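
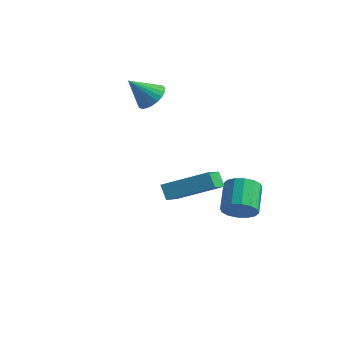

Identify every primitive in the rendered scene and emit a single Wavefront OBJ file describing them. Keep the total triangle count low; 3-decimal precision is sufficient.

v 3.339 1.307 -3.846
v 3.644 0.971 -3.116
v 3.025 2.176 -2.303
v 2.721 2.513 -3.034
v 3.968 1.237 -3.264
v 3.35 2.443 -2.451
v 4.124 1.522 -3.568
v 3.506 2.728 -2.756
v 4.07 1.75 -3.947
v 3.451 2.955 -3.134
v 3.819 1.859 -4.299
v 3.201 3.064 -3.486
v 3.441 1.82 -4.529
v 2.822 3.025 -3.717
v 3.035 1.644 -4.577
v 2.416 2.849 -3.764
v 2.71 1.377 -4.429
v 2.092 2.583 -3.616
v 2.554 1.092 -4.124
v 1.936 2.298 -3.312
v 2.609 0.865 -3.746
v 1.99 2.07 -2.933
v 2.859 0.756 -3.394
v 2.241 1.961 -2.581
v 3.238 0.795 -3.163
v 2.619 2 -2.351
v 3.026 -3.805 -0.512
v 2.571 -3.577 0.117
v 2.429 -2.17 -1.537
v 1.973 -1.942 -0.907
v 4.687 -2.698 0.287
v 4.231 -2.47 0.917
v 4.089 -1.063 -0.737
v 3.634 -0.835 -0.108
v -1.715 1.766 1.549
v -0.998 1.561 1.888
v -2.465 1.034 2.691
v -1.056 1.841 2.03
v -1.214 2.111 2.099
v -1.449 2.328 2.084
v -1.724 2.459 1.988
v -1.998 2.485 1.825
v -2.229 2.402 1.62
v -2.382 2.221 1.404
v -2.433 1.972 1.21
v -2.375 1.691 1.068
v -2.217 1.422 0.999
v -1.982 1.205 1.014
v -1.707 1.074 1.11
v -1.433 1.048 1.273
v -1.202 1.131 1.478
v -1.049 1.311 1.694
f 2 1 5
f 2 5 3
f 3 5 6
f 3 6 4
f 5 1 7
f 5 7 6
f 6 7 8
f 6 8 4
f 7 1 9
f 7 9 8
f 8 9 10
f 8 10 4
f 9 1 11
f 9 11 10
f 10 11 12
f 10 12 4
f 11 1 13
f 11 13 12
f 12 13 14
f 12 14 4
f 13 1 15
f 13 15 14
f 14 15 16
f 14 16 4
f 15 1 17
f 15 17 16
f 16 17 18
f 16 18 4
f 17 1 19
f 17 19 18
f 18 19 20
f 18 20 4
f 19 1 21
f 19 21 20
f 20 21 22
f 20 22 4
f 21 1 23
f 21 23 22
f 22 23 24
f 22 24 4
f 23 1 25
f 23 25 24
f 24 25 26
f 24 26 4
f 25 1 2
f 25 2 26
f 26 2 3
f 26 3 4
f 28 30 27
f 31 28 27
f 27 30 29
f 29 31 27
f 28 34 30
f 32 28 31
f 32 34 28
f 30 34 29
f 33 31 29
f 29 34 33
f 33 32 31
f 34 32 33
f 36 35 38
f 36 38 37
f 38 35 39
f 38 39 37
f 39 35 40
f 39 40 37
f 40 35 41
f 40 41 37
f 41 35 42
f 41 42 37
f 42 35 43
f 42 43 37
f 43 35 44
f 43 44 37
f 44 35 45
f 44 45 37
f 45 35 46
f 45 46 37
f 46 35 47
f 46 47 37
f 47 35 48
f 47 48 37
f 48 35 49
f 48 49 37
f 49 35 50
f 49 50 37
f 50 35 51
f 50 51 37
f 51 35 52
f 51 52 37
f 52 35 36
f 52 36 37



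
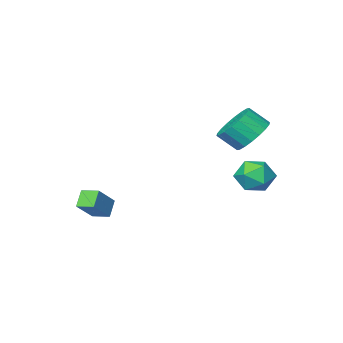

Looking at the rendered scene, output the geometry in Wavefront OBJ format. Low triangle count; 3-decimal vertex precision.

v -4.357 3.178 0.119
v -3.848 3.904 -0.363
v -3.232 3.176 1.303
v -2.723 3.902 0.821
v -3.618 4.107 1.241
v -4.313 4.108 0.509
v -2.767 2.972 0.431
v -3.462 2.973 -0.301
v -2.865 3.777 -0.17
v -3.391 4.478 0.33
v -3.689 2.602 0.61
v -4.215 3.303 1.11
v -3.822 2.954 2.64
v -3.372 2.392 1.849
v -2.667 1.804 2.669
v -3.118 2.366 3.46
v -3.09 2.774 1.881
v -2.385 2.187 2.7
v -2.953 3.192 2.064
v -2.248 2.605 2.883
v -2.989 3.563 2.36
v -2.284 2.976 3.179
v -3.19 3.813 2.712
v -2.485 3.226 3.531
v -3.515 3.893 3.05
v -2.811 3.306 3.869
v -3.902 3.787 3.307
v -3.197 3.2 4.126
v -4.273 3.516 3.431
v -3.568 2.928 4.251
v -4.555 3.133 3.4
v -3.85 2.546 4.219
v -4.692 2.715 3.217
v -3.987 2.128 4.036
v -4.656 2.344 2.921
v -3.951 1.757 3.74
v -4.455 2.094 2.569
v -3.75 1.507 3.388
v -4.129 2.014 2.231
v -3.425 1.427 3.05
v -3.743 2.12 1.974
v -3.038 1.533 2.793
v 1.683 -1.864 -2.824
v 1.176 -2.312 -2.087
v 1.208 -1.09 -2.68
v 0.701 -1.537 -1.943
v 2.739 -1.403 -1.817
v 2.232 -1.85 -1.08
v 2.264 -0.628 -1.673
v 1.757 -1.076 -0.936
f 1 12 6
f 1 6 2
f 1 2 8
f 1 8 11
f 1 11 12
f 2 6 10
f 6 12 5
f 12 11 3
f 11 8 7
f 8 2 9
f 4 10 5
f 4 5 3
f 4 3 7
f 4 7 9
f 4 9 10
f 5 10 6
f 3 5 12
f 7 3 11
f 9 7 8
f 10 9 2
f 14 13 17
f 14 17 15
f 15 17 18
f 15 18 16
f 17 13 19
f 17 19 18
f 18 19 20
f 18 20 16
f 19 13 21
f 19 21 20
f 20 21 22
f 20 22 16
f 21 13 23
f 21 23 22
f 22 23 24
f 22 24 16
f 23 13 25
f 23 25 24
f 24 25 26
f 24 26 16
f 25 13 27
f 25 27 26
f 26 27 28
f 26 28 16
f 27 13 29
f 27 29 28
f 28 29 30
f 28 30 16
f 29 13 31
f 29 31 30
f 30 31 32
f 30 32 16
f 31 13 33
f 31 33 32
f 32 33 34
f 32 34 16
f 33 13 35
f 33 35 34
f 34 35 36
f 34 36 16
f 35 13 37
f 35 37 36
f 36 37 38
f 36 38 16
f 37 13 39
f 37 39 38
f 38 39 40
f 38 40 16
f 39 13 41
f 39 41 40
f 40 41 42
f 40 42 16
f 41 13 14
f 41 14 42
f 42 14 15
f 42 15 16
f 44 46 43
f 47 44 43
f 43 46 45
f 45 47 43
f 44 50 46
f 48 44 47
f 48 50 44
f 46 50 45
f 49 47 45
f 45 50 49
f 49 48 47
f 50 48 49



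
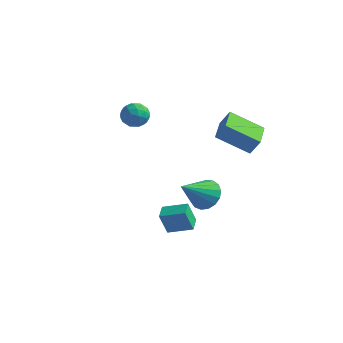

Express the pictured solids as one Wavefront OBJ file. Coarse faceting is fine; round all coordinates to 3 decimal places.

v 1.901 1.409 3.605
v 2.373 1.6 4.466
v 1.163 3.105 3.632
v 1.635 3.297 4.493
v 3.505 2.123 2.567
v 3.977 2.315 3.428
v 2.767 3.82 2.594
v 3.239 4.011 3.455
v 0.766 -1.238 -2.332
v 0.485 -1.565 -1.085
v 0.406 -0.392 -2.192
v 0.125 -0.719 -0.945
v 1.995 -0.781 -1.935
v 1.714 -1.108 -0.688
v 1.635 0.065 -1.795
v 1.354 -0.262 -0.548
v -3.285 2.912 2.385
v -2.949 2.586 3.084
v -4.511 2.914 2.976
v -4.175 2.588 3.675
v -3.994 3.378 3.45
v -3.236 3.377 3.084
v -4.224 2.123 2.976
v -3.466 2.122 2.61
v -3.529 2.099 3.449
v -3.386 2.874 3.742
v -4.074 2.626 2.318
v -3.931 3.401 2.611
v -3.009 2.749 2.682
v -4.451 2.751 3.378
v -4.344 3.215 3.245
v -4.146 3.024 3.656
v -3.178 3.214 2.683
v -2.98 3.022 3.093
v -3.595 3.488 3.309
v -4.48 2.478 2.967
v -4.282 2.286 3.377
v -3.314 2.476 2.404
v -3.116 2.285 2.815
v -3.865 2.012 2.751
v -3.153 2.271 3.308
v -3.873 2.272 3.655
v -3.902 1.999 3.244
v -3.457 1.998 3.029
v -3.069 2.727 3.48
v -3.789 2.728 3.827
v -3.683 3.192 3.695
v -3.238 3.191 3.48
v -3.41 2.44 3.694
v -3.671 2.772 2.233
v -4.391 2.773 2.58
v -4.222 2.309 2.58
v -3.777 2.308 2.365
v -3.587 3.228 2.405
v -4.307 3.229 2.752
v -4.003 3.502 3.031
v -3.558 3.501 2.816
v -4.05 3.06 2.366
v 0.351 3.107 -1.902
v 0.902 3.508 -1.17
v -0.151 1.493 -0.638
v 0.467 3.697 -1.102
v 0.006 3.75 -1.218
v -0.377 3.655 -1.49
v -0.592 3.436 -1.857
v -0.592 3.14 -2.234
v -0.375 2.838 -2.534
v 0.008 2.596 -2.69
v 0.47 2.472 -2.665
v 0.904 2.493 -2.466
v 1.212 2.655 -2.137
v 1.322 2.92 -1.754
v 1.211 3.228 -1.405
f 2 4 1
f 5 2 1
f 1 4 3
f 3 5 1
f 2 8 4
f 6 2 5
f 6 8 2
f 4 8 3
f 7 5 3
f 3 8 7
f 7 6 5
f 8 6 7
f 10 12 9
f 13 10 9
f 9 12 11
f 11 13 9
f 10 16 12
f 14 10 13
f 14 16 10
f 12 16 11
f 15 13 11
f 11 16 15
f 15 14 13
f 16 14 15
f 17 54 33
f 54 28 57
f 33 57 22
f 54 57 33
f 17 33 29
f 33 22 34
f 29 34 18
f 33 34 29
f 17 29 38
f 29 18 39
f 38 39 24
f 29 39 38
f 17 38 50
f 38 24 53
f 50 53 27
f 38 53 50
f 17 50 54
f 50 27 58
f 54 58 28
f 50 58 54
f 18 34 45
f 34 22 48
f 45 48 26
f 34 48 45
f 22 57 35
f 57 28 56
f 35 56 21
f 57 56 35
f 28 58 55
f 58 27 51
f 55 51 19
f 58 51 55
f 27 53 52
f 53 24 40
f 52 40 23
f 53 40 52
f 24 39 44
f 39 18 41
f 44 41 25
f 39 41 44
f 20 46 32
f 46 26 47
f 32 47 21
f 46 47 32
f 20 32 30
f 32 21 31
f 30 31 19
f 32 31 30
f 20 30 37
f 30 19 36
f 37 36 23
f 30 36 37
f 20 37 42
f 37 23 43
f 42 43 25
f 37 43 42
f 20 42 46
f 42 25 49
f 46 49 26
f 42 49 46
f 21 47 35
f 47 26 48
f 35 48 22
f 47 48 35
f 19 31 55
f 31 21 56
f 55 56 28
f 31 56 55
f 23 36 52
f 36 19 51
f 52 51 27
f 36 51 52
f 25 43 44
f 43 23 40
f 44 40 24
f 43 40 44
f 26 49 45
f 49 25 41
f 45 41 18
f 49 41 45
f 60 59 62
f 60 62 61
f 62 59 63
f 62 63 61
f 63 59 64
f 63 64 61
f 64 59 65
f 64 65 61
f 65 59 66
f 65 66 61
f 66 59 67
f 66 67 61
f 67 59 68
f 67 68 61
f 68 59 69
f 68 69 61
f 69 59 70
f 69 70 61
f 70 59 71
f 70 71 61
f 71 59 72
f 71 72 61
f 72 59 73
f 72 73 61
f 73 59 60
f 73 60 61



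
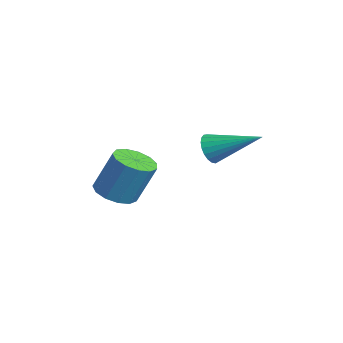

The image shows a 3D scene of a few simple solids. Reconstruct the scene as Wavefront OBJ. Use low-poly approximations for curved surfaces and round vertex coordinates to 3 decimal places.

v -0.944 -0.572 2.625
v -0.558 -0.658 2.257
v -0.036 0.632 3.295
v -0.686 -0.505 2.155
v -0.859 -0.363 2.134
v -1.046 -0.257 2.198
v -1.216 -0.205 2.335
v -1.339 -0.217 2.523
v -1.393 -0.29 2.728
v -1.37 -0.412 2.915
v -1.274 -0.561 3.052
v -1.12 -0.713 3.115
v -0.936 -0.839 3.094
v -0.753 -0.92 2.991
v -0.604 -0.94 2.824
v -0.513 -0.897 2.624
v -0.497 -0.797 2.423
v -0.733 -3.393 1.382
v -0.416 -2.87 1.108
v -0.13 -2.364 2.404
v -0.447 -2.887 2.678
v -0.777 -2.766 1.148
v -0.491 -2.261 2.444
v -1.124 -2.862 1.262
v -0.838 -2.357 2.558
v -1.347 -3.126 1.414
v -1.061 -2.621 2.71
v -1.375 -3.475 1.556
v -1.089 -2.97 2.852
v -1.199 -3.797 1.643
v -0.913 -3.292 2.939
v -0.875 -3.991 1.647
v -0.589 -3.486 2.943
v -0.506 -3.995 1.567
v -0.22 -3.49 2.863
v -0.209 -3.808 1.428
v 0.077 -3.303 2.724
v -0.079 -3.489 1.275
v 0.207 -2.983 2.571
v -0.156 -3.139 1.156
v 0.13 -2.634 2.452
f 2 1 4
f 2 4 3
f 4 1 5
f 4 5 3
f 5 1 6
f 5 6 3
f 6 1 7
f 6 7 3
f 7 1 8
f 7 8 3
f 8 1 9
f 8 9 3
f 9 1 10
f 9 10 3
f 10 1 11
f 10 11 3
f 11 1 12
f 11 12 3
f 12 1 13
f 12 13 3
f 13 1 14
f 13 14 3
f 14 1 15
f 14 15 3
f 15 1 16
f 15 16 3
f 16 1 17
f 16 17 3
f 17 1 2
f 17 2 3
f 19 18 22
f 19 22 20
f 20 22 23
f 20 23 21
f 22 18 24
f 22 24 23
f 23 24 25
f 23 25 21
f 24 18 26
f 24 26 25
f 25 26 27
f 25 27 21
f 26 18 28
f 26 28 27
f 27 28 29
f 27 29 21
f 28 18 30
f 28 30 29
f 29 30 31
f 29 31 21
f 30 18 32
f 30 32 31
f 31 32 33
f 31 33 21
f 32 18 34
f 32 34 33
f 33 34 35
f 33 35 21
f 34 18 36
f 34 36 35
f 35 36 37
f 35 37 21
f 36 18 38
f 36 38 37
f 37 38 39
f 37 39 21
f 38 18 40
f 38 40 39
f 39 40 41
f 39 41 21
f 40 18 19
f 40 19 41
f 41 19 20
f 41 20 21



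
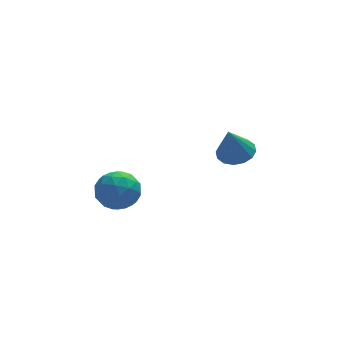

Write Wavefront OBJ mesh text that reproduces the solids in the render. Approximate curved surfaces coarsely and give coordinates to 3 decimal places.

v -2.943 -0.312 -2.498
v -1.748 -0.342 -2.165
v -2.672 -1.958 -3.615
v -1.477 -1.988 -3.282
v -2.361 -2.233 -2.446
v -2.528 -1.216 -1.756
v -1.892 -1.084 -4.024
v -2.059 -0.067 -3.334
v -1.098 -0.819 -3.108
v -1.388 -1.529 -2.133
v -3.032 -0.771 -3.647
v -3.322 -1.481 -2.672
v -2.369 -0.183 -2.233
v -2.051 -2.117 -3.547
v -2.57 -2.261 -3.055
v -1.868 -2.279 -2.859
v -2.828 -0.696 -1.993
v -2.125 -0.714 -1.797
v -2.486 -1.825 -1.962
v -2.295 -1.586 -3.983
v -1.592 -1.604 -3.787
v -2.552 -0.021 -2.921
v -1.85 -0.039 -2.725
v -1.934 -0.475 -3.818
v -1.285 -0.481 -2.592
v -1.126 -1.448 -3.249
v -1.37 -0.917 -3.685
v -1.468 -0.319 -3.279
v -1.455 -0.898 -2.018
v -1.296 -1.865 -2.675
v -1.816 -2.009 -2.184
v -1.914 -1.411 -1.778
v -1.074 -1.178 -2.573
v -3.124 -0.435 -3.105
v -2.965 -1.402 -3.762
v -2.506 -0.889 -4.002
v -2.604 -0.291 -3.596
v -3.294 -0.852 -2.531
v -3.135 -1.819 -3.188
v -2.952 -1.981 -2.501
v -3.05 -1.383 -2.095
v -3.346 -1.122 -3.207
v 3.943 -0.753 -1.425
v 4.537 -1.595 -1.426
v 3.417 -1.127 0.405
v 4.854 -1.202 -1.254
v 4.927 -0.689 -1.129
v 4.737 -0.193 -1.082
v 4.333 0.152 -1.128
v 3.825 0.255 -1.253
v 3.349 0.088 -1.424
v 3.032 -0.305 -1.595
v 2.959 -0.817 -1.721
v 3.149 -1.313 -1.767
v 3.553 -1.659 -1.722
v 4.061 -1.762 -1.597
f 1 38 17
f 38 12 41
f 17 41 6
f 38 41 17
f 1 17 13
f 17 6 18
f 13 18 2
f 17 18 13
f 1 13 22
f 13 2 23
f 22 23 8
f 13 23 22
f 1 22 34
f 22 8 37
f 34 37 11
f 22 37 34
f 1 34 38
f 34 11 42
f 38 42 12
f 34 42 38
f 2 18 29
f 18 6 32
f 29 32 10
f 18 32 29
f 6 41 19
f 41 12 40
f 19 40 5
f 41 40 19
f 12 42 39
f 42 11 35
f 39 35 3
f 42 35 39
f 11 37 36
f 37 8 24
f 36 24 7
f 37 24 36
f 8 23 28
f 23 2 25
f 28 25 9
f 23 25 28
f 4 30 16
f 30 10 31
f 16 31 5
f 30 31 16
f 4 16 14
f 16 5 15
f 14 15 3
f 16 15 14
f 4 14 21
f 14 3 20
f 21 20 7
f 14 20 21
f 4 21 26
f 21 7 27
f 26 27 9
f 21 27 26
f 4 26 30
f 26 9 33
f 30 33 10
f 26 33 30
f 5 31 19
f 31 10 32
f 19 32 6
f 31 32 19
f 3 15 39
f 15 5 40
f 39 40 12
f 15 40 39
f 7 20 36
f 20 3 35
f 36 35 11
f 20 35 36
f 9 27 28
f 27 7 24
f 28 24 8
f 27 24 28
f 10 33 29
f 33 9 25
f 29 25 2
f 33 25 29
f 44 43 46
f 44 46 45
f 46 43 47
f 46 47 45
f 47 43 48
f 47 48 45
f 48 43 49
f 48 49 45
f 49 43 50
f 49 50 45
f 50 43 51
f 50 51 45
f 51 43 52
f 51 52 45
f 52 43 53
f 52 53 45
f 53 43 54
f 53 54 45
f 54 43 55
f 54 55 45
f 55 43 56
f 55 56 45
f 56 43 44
f 56 44 45



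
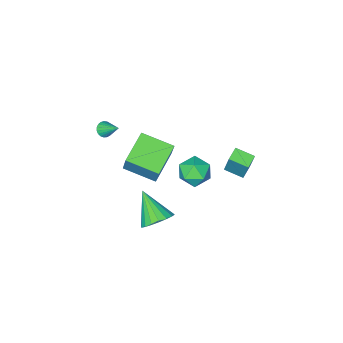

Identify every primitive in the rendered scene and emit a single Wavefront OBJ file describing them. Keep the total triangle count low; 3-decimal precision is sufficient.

v 2.554 -2.864 0.584
v 3.069 -2.902 0.743
v 2.346 -1.736 1.536
v 3.083 -2.756 0.573
v 3.006 -2.629 0.405
v 2.851 -2.542 0.268
v 2.644 -2.511 0.186
v 2.422 -2.54 0.172
v 2.223 -2.626 0.23
v 2.081 -2.753 0.349
v 2.021 -2.899 0.509
v 2.053 -3.039 0.682
v 2.172 -3.148 0.837
v 2.357 -3.209 0.949
v 2.576 -3.209 0.998
v 2.791 -3.15 0.976
v 2.966 -3.042 0.885
v -2.284 0.721 -2.861
v -1.403 1.297 -3.195
v -1.637 -0.737 -3.665
v -0.756 -0.161 -3.999
v -0.889 -0.393 -2.928
v -1.289 0.508 -2.431
v -1.751 0.052 -4.429
v -2.151 0.953 -3.932
v -1.074 0.883 -4.164
v -0.541 0.608 -3.237
v -2.499 -0.048 -3.623
v -1.966 -0.323 -2.696
v 3.921 4.238 -0.919
v 4.77 3.851 -1.306
v 3.839 2.682 0.459
v 4.923 4.126 -0.985
v 4.877 4.424 -0.652
v 4.642 4.685 -0.371
v 4.264 4.858 -0.199
v 3.818 4.907 -0.17
v 3.393 4.824 -0.288
v 3.072 4.625 -0.532
v 2.919 4.349 -0.853
v 2.965 4.052 -1.186
v 3.2 3.791 -1.467
v 3.578 3.618 -1.639
v 4.023 3.569 -1.669
v 4.449 3.652 -1.55
v -3.979 0.487 -3.535
v -3.765 1.186 -1.717
v -4.603 1.51 -3.855
v -4.389 2.209 -2.037
v -3.191 0.891 -3.783
v -2.977 1.59 -1.965
v -3.815 1.914 -4.103
v -3.601 2.613 -2.285
v -1.277 -1.721 -3.303
v -0.962 -0.956 -1.626
v 0.507 -0.775 -4.07
v 0.822 -0.01 -2.393
v -0.142 -3.41 -2.747
v 0.173 -2.645 -1.07
v 1.642 -2.464 -3.514
v 1.957 -1.699 -1.837
f 2 1 4
f 2 4 3
f 4 1 5
f 4 5 3
f 5 1 6
f 5 6 3
f 6 1 7
f 6 7 3
f 7 1 8
f 7 8 3
f 8 1 9
f 8 9 3
f 9 1 10
f 9 10 3
f 10 1 11
f 10 11 3
f 11 1 12
f 11 12 3
f 12 1 13
f 12 13 3
f 13 1 14
f 13 14 3
f 14 1 15
f 14 15 3
f 15 1 16
f 15 16 3
f 16 1 17
f 16 17 3
f 17 1 2
f 17 2 3
f 18 29 23
f 18 23 19
f 18 19 25
f 18 25 28
f 18 28 29
f 19 23 27
f 23 29 22
f 29 28 20
f 28 25 24
f 25 19 26
f 21 27 22
f 21 22 20
f 21 20 24
f 21 24 26
f 21 26 27
f 22 27 23
f 20 22 29
f 24 20 28
f 26 24 25
f 27 26 19
f 31 30 33
f 31 33 32
f 33 30 34
f 33 34 32
f 34 30 35
f 34 35 32
f 35 30 36
f 35 36 32
f 36 30 37
f 36 37 32
f 37 30 38
f 37 38 32
f 38 30 39
f 38 39 32
f 39 30 40
f 39 40 32
f 40 30 41
f 40 41 32
f 41 30 42
f 41 42 32
f 42 30 43
f 42 43 32
f 43 30 44
f 43 44 32
f 44 30 45
f 44 45 32
f 45 30 31
f 45 31 32
f 47 49 46
f 50 47 46
f 46 49 48
f 48 50 46
f 47 53 49
f 51 47 50
f 51 53 47
f 49 53 48
f 52 50 48
f 48 53 52
f 52 51 50
f 53 51 52
f 55 57 54
f 58 55 54
f 54 57 56
f 56 58 54
f 55 61 57
f 59 55 58
f 59 61 55
f 57 61 56
f 60 58 56
f 56 61 60
f 60 59 58
f 61 59 60



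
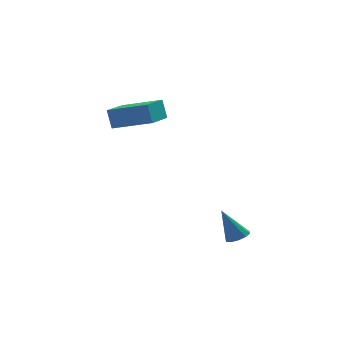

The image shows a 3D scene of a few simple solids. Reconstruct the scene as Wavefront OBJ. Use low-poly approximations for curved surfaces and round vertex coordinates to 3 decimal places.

v 0.511 -2.616 -4.441
v 1.054 -2.485 -4.221
v -0.171 -2.344 -2.919
v 0.902 -2.17 -4.346
v 0.6 -2.026 -4.506
v 0.265 -2.107 -4.642
v 0.023 -2.382 -4.701
v -0.032 -2.746 -4.661
v 0.12 -3.061 -4.537
v 0.421 -3.205 -4.376
v 0.757 -3.125 -4.24
v 0.998 -2.85 -4.181
v -2.842 -0.157 1.728
v -3.01 0.159 2.726
v -4.525 0.723 1.167
v -4.693 1.039 2.165
v -1.927 1.381 1.395
v -2.095 1.697 2.393
v -3.61 2.261 0.834
v -3.778 2.577 1.832
f 2 1 4
f 2 4 3
f 4 1 5
f 4 5 3
f 5 1 6
f 5 6 3
f 6 1 7
f 6 7 3
f 7 1 8
f 7 8 3
f 8 1 9
f 8 9 3
f 9 1 10
f 9 10 3
f 10 1 11
f 10 11 3
f 11 1 12
f 11 12 3
f 12 1 2
f 12 2 3
f 14 16 13
f 17 14 13
f 13 16 15
f 15 17 13
f 14 20 16
f 18 14 17
f 18 20 14
f 16 20 15
f 19 17 15
f 15 20 19
f 19 18 17
f 20 18 19



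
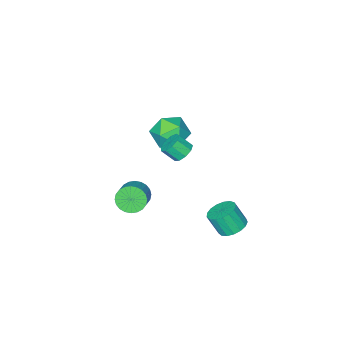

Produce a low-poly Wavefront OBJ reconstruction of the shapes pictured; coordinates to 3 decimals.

v 1.234 -1.063 -3.049
v 1.668 -1.785 -2.833
v 2.581 -1.039 -2.175
v 2.146 -0.317 -2.391
v 1.815 -1.705 -3.128
v 2.728 -0.959 -2.47
v 1.874 -1.527 -3.411
v 2.787 -0.781 -2.754
v 1.835 -1.279 -3.639
v 2.748 -0.533 -2.982
v 1.705 -0.998 -3.777
v 2.618 -0.251 -3.12
v 1.502 -0.726 -3.804
v 2.415 0.02 -3.147
v 1.259 -0.506 -3.717
v 2.172 0.24 -3.059
v 1.012 -0.371 -3.527
v 1.925 0.375 -2.87
v 0.799 -0.341 -3.265
v 1.712 0.405 -2.607
v 0.652 -0.421 -2.97
v 1.565 0.325 -2.312
v 0.593 -0.599 -2.686
v 1.506 0.147 -2.029
v 0.632 -0.847 -2.458
v 1.545 -0.101 -1.801
v 0.762 -1.129 -2.32
v 1.675 -0.382 -1.663
v 0.965 -1.4 -2.293
v 1.878 -0.654 -1.636
v 1.208 -1.62 -2.381
v 2.121 -0.874 -1.723
v 1.455 -1.755 -2.57
v 2.368 -1.009 -1.913
v -0.265 1.135 1.199
v 0.064 1.692 1.44
v 0.513 1.122 2.142
v 0.185 0.565 1.901
v -0.35 1.639 1.662
v 0.1 1.07 2.364
v -0.723 1.351 1.667
v -0.274 0.781 2.37
v -0.882 0.961 1.453
v -0.433 0.392 2.156
v -0.752 0.653 1.12
v -0.303 0.083 1.823
v -0.394 0.57 0.824
v 0.055 0.001 1.527
v 0.024 0.751 0.703
v 0.474 0.182 1.406
v 0.308 1.112 0.814
v 0.757 0.543 1.517
v 0.323 1.483 1.105
v 0.773 0.914 1.808
v -1.493 3.723 -4.107
v -0.966 4.39 -3.923
v -0.64 3.804 -2.729
v -1.167 3.137 -2.913
v -1.333 4.507 -3.766
v -1.007 3.921 -2.571
v -1.737 4.445 -3.686
v -1.411 3.858 -2.492
v -2.085 4.217 -3.704
v -1.759 3.63 -2.509
v -2.297 3.876 -3.813
v -1.972 3.289 -2.619
v -2.325 3.5 -3.99
v -2 2.913 -2.796
v -2.163 3.175 -4.194
v -1.837 2.588 -2.999
v -1.847 2.976 -4.378
v -1.521 2.389 -3.183
v -1.45 2.948 -4.5
v -1.124 2.361 -3.305
v -1.062 3.098 -4.532
v -0.737 2.511 -3.337
v -0.774 3.391 -4.467
v -0.448 2.804 -3.272
v -0.65 3.76 -4.319
v -0.324 3.173 -3.125
v -0.719 4.121 -4.123
v -0.393 3.534 -2.929
v -2.856 -2.223 -2.01
v -2.194 -3.016 -1.341
v -4.206 -3.644 -2.359
v -3.544 -4.437 -1.69
v -4.116 -3.496 -1.141
v -3.282 -2.618 -0.926
v -3.118 -4.042 -2.774
v -2.284 -3.164 -2.559
v -2.356 -4.14 -1.814
v -2.973 -3.802 -0.804
v -3.427 -2.858 -2.896
v -4.044 -2.52 -1.886
f 2 1 5
f 2 5 3
f 3 5 6
f 3 6 4
f 5 1 7
f 5 7 6
f 6 7 8
f 6 8 4
f 7 1 9
f 7 9 8
f 8 9 10
f 8 10 4
f 9 1 11
f 9 11 10
f 10 11 12
f 10 12 4
f 11 1 13
f 11 13 12
f 12 13 14
f 12 14 4
f 13 1 15
f 13 15 14
f 14 15 16
f 14 16 4
f 15 1 17
f 15 17 16
f 16 17 18
f 16 18 4
f 17 1 19
f 17 19 18
f 18 19 20
f 18 20 4
f 19 1 21
f 19 21 20
f 20 21 22
f 20 22 4
f 21 1 23
f 21 23 22
f 22 23 24
f 22 24 4
f 23 1 25
f 23 25 24
f 24 25 26
f 24 26 4
f 25 1 27
f 25 27 26
f 26 27 28
f 26 28 4
f 27 1 29
f 27 29 28
f 28 29 30
f 28 30 4
f 29 1 31
f 29 31 30
f 30 31 32
f 30 32 4
f 31 1 33
f 31 33 32
f 32 33 34
f 32 34 4
f 33 1 2
f 33 2 34
f 34 2 3
f 34 3 4
f 36 35 39
f 36 39 37
f 37 39 40
f 37 40 38
f 39 35 41
f 39 41 40
f 40 41 42
f 40 42 38
f 41 35 43
f 41 43 42
f 42 43 44
f 42 44 38
f 43 35 45
f 43 45 44
f 44 45 46
f 44 46 38
f 45 35 47
f 45 47 46
f 46 47 48
f 46 48 38
f 47 35 49
f 47 49 48
f 48 49 50
f 48 50 38
f 49 35 51
f 49 51 50
f 50 51 52
f 50 52 38
f 51 35 53
f 51 53 52
f 52 53 54
f 52 54 38
f 53 35 36
f 53 36 54
f 54 36 37
f 54 37 38
f 56 55 59
f 56 59 57
f 57 59 60
f 57 60 58
f 59 55 61
f 59 61 60
f 60 61 62
f 60 62 58
f 61 55 63
f 61 63 62
f 62 63 64
f 62 64 58
f 63 55 65
f 63 65 64
f 64 65 66
f 64 66 58
f 65 55 67
f 65 67 66
f 66 67 68
f 66 68 58
f 67 55 69
f 67 69 68
f 68 69 70
f 68 70 58
f 69 55 71
f 69 71 70
f 70 71 72
f 70 72 58
f 71 55 73
f 71 73 72
f 72 73 74
f 72 74 58
f 73 55 75
f 73 75 74
f 74 75 76
f 74 76 58
f 75 55 77
f 75 77 76
f 76 77 78
f 76 78 58
f 77 55 79
f 77 79 78
f 78 79 80
f 78 80 58
f 79 55 81
f 79 81 80
f 80 81 82
f 80 82 58
f 81 55 56
f 81 56 82
f 82 56 57
f 82 57 58
f 83 94 88
f 83 88 84
f 83 84 90
f 83 90 93
f 83 93 94
f 84 88 92
f 88 94 87
f 94 93 85
f 93 90 89
f 90 84 91
f 86 92 87
f 86 87 85
f 86 85 89
f 86 89 91
f 86 91 92
f 87 92 88
f 85 87 94
f 89 85 93
f 91 89 90
f 92 91 84



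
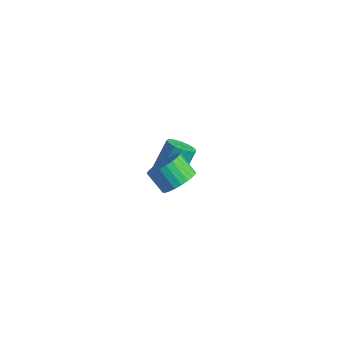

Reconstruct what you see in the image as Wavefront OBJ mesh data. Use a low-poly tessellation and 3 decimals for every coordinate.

v 2.955 -2.11 3.268
v 3.433 -2.438 3.744
v 2.683 -2.537 4.428
v 2.205 -2.21 3.952
v 3.463 -2.156 3.818
v 2.713 -2.256 4.502
v 3.415 -1.868 3.808
v 2.666 -1.967 4.492
v 3.298 -1.616 3.716
v 2.548 -1.715 4.4
v 3.128 -1.44 3.555
v 2.378 -1.539 4.239
v 2.932 -1.365 3.351
v 2.182 -1.465 4.035
v 2.74 -1.404 3.134
v 1.99 -1.504 3.819
v 2.58 -1.551 2.938
v 1.83 -1.65 3.622
v 2.477 -1.783 2.792
v 1.727 -1.882 3.476
v 2.447 -2.064 2.718
v 1.697 -2.164 3.402
v 2.494 -2.353 2.728
v 1.745 -2.452 3.412
v 2.612 -2.605 2.82
v 1.862 -2.704 3.504
v 2.782 -2.781 2.981
v 2.032 -2.88 3.665
v 2.978 -2.855 3.185
v 2.228 -2.955 3.869
v 3.17 -2.816 3.401
v 2.42 -2.916 4.086
v 3.33 -2.67 3.598
v 2.58 -2.769 4.282
v -1.037 0.934 -1.609
v -0.628 0.55 -1.281
v -0.733 1.463 -0.083
v -1.143 1.846 -0.411
v -0.431 0.776 -1.436
v -0.536 1.689 -0.237
v -0.397 1.043 -1.637
v -0.502 1.956 -0.438
v -0.535 1.282 -1.83
v -0.64 2.194 -0.632
v -0.807 1.427 -1.965
v -0.912 2.34 -0.766
v -1.141 1.439 -2.004
v -1.246 2.352 -0.806
v -1.447 1.317 -1.937
v -1.552 2.23 -0.739
v -1.644 1.091 -1.783
v -1.749 2.004 -0.584
v -1.678 0.824 -1.582
v -1.783 1.737 -0.383
v -1.54 0.586 -1.388
v -1.645 1.498 -0.19
v -1.268 0.44 -1.254
v -1.373 1.353 -0.055
v -0.934 0.428 -1.214
v -1.039 1.341 -0.016
f 2 1 5
f 2 5 3
f 3 5 6
f 3 6 4
f 5 1 7
f 5 7 6
f 6 7 8
f 6 8 4
f 7 1 9
f 7 9 8
f 8 9 10
f 8 10 4
f 9 1 11
f 9 11 10
f 10 11 12
f 10 12 4
f 11 1 13
f 11 13 12
f 12 13 14
f 12 14 4
f 13 1 15
f 13 15 14
f 14 15 16
f 14 16 4
f 15 1 17
f 15 17 16
f 16 17 18
f 16 18 4
f 17 1 19
f 17 19 18
f 18 19 20
f 18 20 4
f 19 1 21
f 19 21 20
f 20 21 22
f 20 22 4
f 21 1 23
f 21 23 22
f 22 23 24
f 22 24 4
f 23 1 25
f 23 25 24
f 24 25 26
f 24 26 4
f 25 1 27
f 25 27 26
f 26 27 28
f 26 28 4
f 27 1 29
f 27 29 28
f 28 29 30
f 28 30 4
f 29 1 31
f 29 31 30
f 30 31 32
f 30 32 4
f 31 1 33
f 31 33 32
f 32 33 34
f 32 34 4
f 33 1 2
f 33 2 34
f 34 2 3
f 34 3 4
f 36 35 39
f 36 39 37
f 37 39 40
f 37 40 38
f 39 35 41
f 39 41 40
f 40 41 42
f 40 42 38
f 41 35 43
f 41 43 42
f 42 43 44
f 42 44 38
f 43 35 45
f 43 45 44
f 44 45 46
f 44 46 38
f 45 35 47
f 45 47 46
f 46 47 48
f 46 48 38
f 47 35 49
f 47 49 48
f 48 49 50
f 48 50 38
f 49 35 51
f 49 51 50
f 50 51 52
f 50 52 38
f 51 35 53
f 51 53 52
f 52 53 54
f 52 54 38
f 53 35 55
f 53 55 54
f 54 55 56
f 54 56 38
f 55 35 57
f 55 57 56
f 56 57 58
f 56 58 38
f 57 35 59
f 57 59 58
f 58 59 60
f 58 60 38
f 59 35 36
f 59 36 60
f 60 36 37
f 60 37 38



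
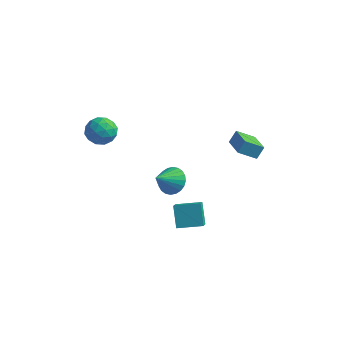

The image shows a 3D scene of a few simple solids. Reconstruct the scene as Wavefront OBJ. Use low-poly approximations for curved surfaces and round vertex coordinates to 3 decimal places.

v 1.357 -0.472 -3.463
v 0.751 0.18 -2.231
v 0.943 0.417 -4.137
v 0.336 1.069 -2.905
v 2.664 0.311 -3.235
v 2.057 0.963 -2.003
v 2.249 1.2 -3.909
v 1.643 1.852 -2.677
v -3.679 0.688 1.764
v -3.043 0.218 2.391
v -4.937 -0.098 2.449
v -4.301 -0.568 3.076
v -4.463 0.424 3.172
v -3.686 0.909 2.749
v -4.294 -0.789 2.091
v -3.517 -0.304 1.668
v -3.424 -0.695 2.594
v -3.528 0.054 3.262
v -4.452 0.066 1.578
v -4.556 0.815 2.246
v -3.251 0.522 2.017
v -4.729 -0.402 2.823
v -4.825 0.181 2.879
v -4.451 -0.095 3.248
v -3.629 0.928 2.227
v -3.255 0.652 2.596
v -4.09 0.773 3.055
v -4.725 -0.532 2.244
v -4.351 -0.808 2.613
v -3.529 0.215 1.592
v -3.155 -0.061 1.961
v -3.89 -0.653 1.785
v -3.101 -0.291 2.505
v -3.84 -0.753 2.908
v -3.836 -0.883 2.329
v -3.379 -0.598 2.08
v -3.162 0.149 2.898
v -3.901 -0.312 3.3
v -3.997 0.271 3.357
v -3.54 0.556 3.108
v -3.386 -0.387 3.017
v -4.079 0.432 1.54
v -4.818 -0.029 1.942
v -4.44 -0.436 1.732
v -3.983 -0.151 1.483
v -4.14 0.873 1.932
v -4.879 0.411 2.335
v -4.601 0.718 2.76
v -4.144 1.003 2.511
v -4.594 0.507 1.823
v -1.44 3.511 -3.268
v -0.569 3.104 -3.504
v -1.76 2.249 -2.272
v -0.471 3.319 -3.199
v -0.52 3.564 -2.905
v -0.709 3.801 -2.666
v -1.01 3.994 -2.518
v -1.376 4.113 -2.485
v -1.751 4.141 -2.571
v -2.079 4.073 -2.763
v -2.31 3.919 -3.032
v -2.408 3.703 -3.337
v -2.359 3.458 -3.631
v -2.17 3.221 -3.871
v -1.869 3.029 -4.018
v -1.503 2.909 -4.052
v -1.128 2.882 -3.966
v -0.8 2.95 -3.773
v 2.309 3.617 1.711
v 2.504 4.07 2.452
v 3.153 4.301 1.072
v 3.348 4.753 1.813
v 3.572 2.427 2.107
v 3.767 2.879 2.848
v 4.416 3.11 1.468
v 4.611 3.563 2.209
f 2 4 1
f 5 2 1
f 1 4 3
f 3 5 1
f 2 8 4
f 6 2 5
f 6 8 2
f 4 8 3
f 7 5 3
f 3 8 7
f 7 6 5
f 8 6 7
f 9 46 25
f 46 20 49
f 25 49 14
f 46 49 25
f 9 25 21
f 25 14 26
f 21 26 10
f 25 26 21
f 9 21 30
f 21 10 31
f 30 31 16
f 21 31 30
f 9 30 42
f 30 16 45
f 42 45 19
f 30 45 42
f 9 42 46
f 42 19 50
f 46 50 20
f 42 50 46
f 10 26 37
f 26 14 40
f 37 40 18
f 26 40 37
f 14 49 27
f 49 20 48
f 27 48 13
f 49 48 27
f 20 50 47
f 50 19 43
f 47 43 11
f 50 43 47
f 19 45 44
f 45 16 32
f 44 32 15
f 45 32 44
f 16 31 36
f 31 10 33
f 36 33 17
f 31 33 36
f 12 38 24
f 38 18 39
f 24 39 13
f 38 39 24
f 12 24 22
f 24 13 23
f 22 23 11
f 24 23 22
f 12 22 29
f 22 11 28
f 29 28 15
f 22 28 29
f 12 29 34
f 29 15 35
f 34 35 17
f 29 35 34
f 12 34 38
f 34 17 41
f 38 41 18
f 34 41 38
f 13 39 27
f 39 18 40
f 27 40 14
f 39 40 27
f 11 23 47
f 23 13 48
f 47 48 20
f 23 48 47
f 15 28 44
f 28 11 43
f 44 43 19
f 28 43 44
f 17 35 36
f 35 15 32
f 36 32 16
f 35 32 36
f 18 41 37
f 41 17 33
f 37 33 10
f 41 33 37
f 52 51 54
f 52 54 53
f 54 51 55
f 54 55 53
f 55 51 56
f 55 56 53
f 56 51 57
f 56 57 53
f 57 51 58
f 57 58 53
f 58 51 59
f 58 59 53
f 59 51 60
f 59 60 53
f 60 51 61
f 60 61 53
f 61 51 62
f 61 62 53
f 62 51 63
f 62 63 53
f 63 51 64
f 63 64 53
f 64 51 65
f 64 65 53
f 65 51 66
f 65 66 53
f 66 51 67
f 66 67 53
f 67 51 68
f 67 68 53
f 68 51 52
f 68 52 53
f 70 72 69
f 73 70 69
f 69 72 71
f 71 73 69
f 70 76 72
f 74 70 73
f 74 76 70
f 72 76 71
f 75 73 71
f 71 76 75
f 75 74 73
f 76 74 75



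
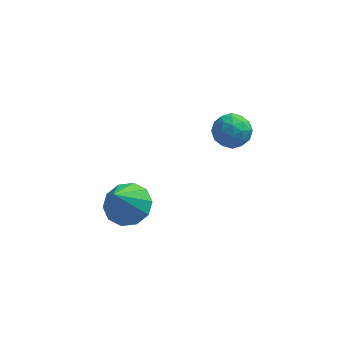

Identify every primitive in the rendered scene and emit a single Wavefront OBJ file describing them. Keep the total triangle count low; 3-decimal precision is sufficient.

v -0.094 -0.421 -3.521
v 0.628 0.106 -3.05
v -0.546 -1.359 -1.779
v 0.096 0.431 -3.014
v -0.508 0.431 -3.171
v -0.954 0.105 -3.462
v -1.071 -0.422 -3.775
v -0.815 -0.948 -3.992
v -0.284 -1.273 -4.029
v 0.32 -1.273 -3.872
v 0.766 -0.947 -3.581
v 0.884 -0.42 -3.267
v 4.246 -0.073 2.262
v 4.698 -0.379 1.65
v 3.142 -0.481 1.65
v 3.594 -0.787 1.038
v 3.617 -1.137 1.779
v 4.299 -0.885 2.158
v 3.541 0.025 1.142
v 4.223 0.277 1.521
v 4.263 -0.318 0.958
v 4.31 -1.036 1.352
v 3.53 0.176 1.948
v 3.577 -0.542 2.342
v 4.569 -0.19 2.01
v 3.271 -0.67 1.29
v 3.284 -0.876 1.726
v 3.55 -1.055 1.366
v 4.334 -0.487 2.308
v 4.6 -0.667 1.949
v 3.965 -1.113 2.024
v 3.24 -0.193 1.351
v 3.506 -0.373 0.992
v 4.29 0.195 1.934
v 4.556 0.016 1.574
v 3.875 0.253 1.276
v 4.579 -0.334 1.244
v 3.93 -0.574 0.884
v 3.898 -0.097 0.945
v 4.299 0.051 1.167
v 4.607 -0.756 1.475
v 3.958 -0.996 1.115
v 3.971 -1.202 1.551
v 4.372 -1.054 1.773
v 4.35 -0.721 1.068
v 3.882 0.136 2.185
v 3.233 -0.104 1.825
v 3.468 0.194 1.527
v 3.869 0.342 1.749
v 3.91 -0.286 2.416
v 3.261 -0.526 2.056
v 3.541 -0.911 2.133
v 3.942 -0.763 2.355
v 3.49 -0.139 2.232
f 2 1 4
f 2 4 3
f 4 1 5
f 4 5 3
f 5 1 6
f 5 6 3
f 6 1 7
f 6 7 3
f 7 1 8
f 7 8 3
f 8 1 9
f 8 9 3
f 9 1 10
f 9 10 3
f 10 1 11
f 10 11 3
f 11 1 12
f 11 12 3
f 12 1 2
f 12 2 3
f 13 50 29
f 50 24 53
f 29 53 18
f 50 53 29
f 13 29 25
f 29 18 30
f 25 30 14
f 29 30 25
f 13 25 34
f 25 14 35
f 34 35 20
f 25 35 34
f 13 34 46
f 34 20 49
f 46 49 23
f 34 49 46
f 13 46 50
f 46 23 54
f 50 54 24
f 46 54 50
f 14 30 41
f 30 18 44
f 41 44 22
f 30 44 41
f 18 53 31
f 53 24 52
f 31 52 17
f 53 52 31
f 24 54 51
f 54 23 47
f 51 47 15
f 54 47 51
f 23 49 48
f 49 20 36
f 48 36 19
f 49 36 48
f 20 35 40
f 35 14 37
f 40 37 21
f 35 37 40
f 16 42 28
f 42 22 43
f 28 43 17
f 42 43 28
f 16 28 26
f 28 17 27
f 26 27 15
f 28 27 26
f 16 26 33
f 26 15 32
f 33 32 19
f 26 32 33
f 16 33 38
f 33 19 39
f 38 39 21
f 33 39 38
f 16 38 42
f 38 21 45
f 42 45 22
f 38 45 42
f 17 43 31
f 43 22 44
f 31 44 18
f 43 44 31
f 15 27 51
f 27 17 52
f 51 52 24
f 27 52 51
f 19 32 48
f 32 15 47
f 48 47 23
f 32 47 48
f 21 39 40
f 39 19 36
f 40 36 20
f 39 36 40
f 22 45 41
f 45 21 37
f 41 37 14
f 45 37 41



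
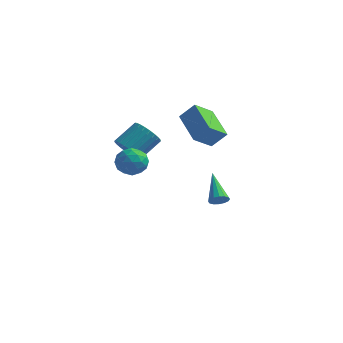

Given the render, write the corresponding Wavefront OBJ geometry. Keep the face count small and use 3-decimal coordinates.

v 0.682 1.794 3.127
v 0.112 0.951 3.886
v 1.346 2.033 3.891
v 0.776 1.189 4.65
v 1.844 0.471 2.53
v 1.274 -0.373 3.289
v 2.508 0.709 3.294
v 1.938 -0.134 4.053
v 1.419 2.899 -2.591
v 1.766 3.242 -2.771
v 0.621 4.221 -1.609
v 1.563 3.25 -2.947
v 1.321 3.164 -3.028
v 1.105 3.007 -2.991
v 0.974 2.821 -2.848
v 0.962 2.656 -2.635
v 1.072 2.556 -2.411
v 1.276 2.548 -2.235
v 1.518 2.634 -2.154
v 1.733 2.791 -2.191
v 1.865 2.977 -2.334
v 1.877 3.142 -2.547
v -1.541 -1.316 2.564
v -1.091 -1.112 1.96
v -0.469 -0.139 2.752
v -0.919 -0.344 3.356
v -1.33 -0.928 1.921
v -0.708 0.045 2.713
v -1.601 -0.803 1.98
v -0.979 0.17 2.772
v -1.863 -0.756 2.128
v -1.241 0.217 2.92
v -2.076 -0.794 2.342
v -1.454 0.179 3.134
v -2.207 -0.912 2.59
v -1.586 0.061 3.382
v -2.237 -1.091 2.834
v -1.616 -0.118 3.626
v -2.161 -1.305 3.037
v -1.54 -0.332 3.829
v -1.991 -1.521 3.168
v -1.369 -0.548 3.96
v -1.752 -1.705 3.207
v -1.13 -0.732 3.999
v -1.481 -1.83 3.148
v -0.859 -0.857 3.94
v -1.219 -1.877 3
v -0.597 -0.904 3.792
v -1.006 -1.839 2.786
v -0.384 -0.866 3.578
v -0.874 -1.721 2.538
v -0.253 -0.748 3.33
v -0.844 -1.542 2.294
v -0.223 -0.569 3.086
v -0.92 -1.328 2.091
v -0.299 -0.355 2.883
v -0.734 -1.835 2.315
v -0.349 -2.08 2.971
v -1.371 -2.96 2.269
v -0.986 -3.205 2.925
v -1.525 -2.617 2.974
v -1.132 -1.922 3.003
v -0.588 -3.118 2.237
v -0.195 -2.423 2.266
v -0.259 -2.873 2.923
v -0.838 -2.564 3.378
v -0.882 -2.476 1.862
v -1.461 -2.167 2.317
v -0.486 -1.859 2.647
v -1.234 -3.181 2.593
v -1.551 -2.836 2.622
v -1.325 -2.98 3.007
v -0.946 -1.766 2.666
v -0.72 -1.91 3.051
v -1.411 -2.226 3.053
v -1 -3.13 2.189
v -0.774 -3.274 2.574
v -0.395 -2.06 2.233
v -0.169 -2.204 2.618
v -0.309 -2.814 2.187
v -0.206 -2.469 3.005
v -0.581 -3.13 2.977
v -0.347 -3.079 2.573
v -0.116 -2.67 2.59
v -0.547 -2.287 3.272
v -0.921 -2.948 3.245
v -1.238 -2.603 3.274
v -1.007 -2.194 3.291
v -0.494 -2.753 3.244
v -0.799 -2.092 1.995
v -1.173 -2.753 1.968
v -0.713 -2.846 1.949
v -0.482 -2.437 1.966
v -1.139 -1.91 2.263
v -1.514 -2.571 2.235
v -1.604 -2.37 2.65
v -1.373 -1.961 2.667
v -1.226 -2.287 1.996
f 2 4 1
f 5 2 1
f 1 4 3
f 3 5 1
f 2 8 4
f 6 2 5
f 6 8 2
f 4 8 3
f 7 5 3
f 3 8 7
f 7 6 5
f 8 6 7
f 10 9 12
f 10 12 11
f 12 9 13
f 12 13 11
f 13 9 14
f 13 14 11
f 14 9 15
f 14 15 11
f 15 9 16
f 15 16 11
f 16 9 17
f 16 17 11
f 17 9 18
f 17 18 11
f 18 9 19
f 18 19 11
f 19 9 20
f 19 20 11
f 20 9 21
f 20 21 11
f 21 9 22
f 21 22 11
f 22 9 10
f 22 10 11
f 24 23 27
f 24 27 25
f 25 27 28
f 25 28 26
f 27 23 29
f 27 29 28
f 28 29 30
f 28 30 26
f 29 23 31
f 29 31 30
f 30 31 32
f 30 32 26
f 31 23 33
f 31 33 32
f 32 33 34
f 32 34 26
f 33 23 35
f 33 35 34
f 34 35 36
f 34 36 26
f 35 23 37
f 35 37 36
f 36 37 38
f 36 38 26
f 37 23 39
f 37 39 38
f 38 39 40
f 38 40 26
f 39 23 41
f 39 41 40
f 40 41 42
f 40 42 26
f 41 23 43
f 41 43 42
f 42 43 44
f 42 44 26
f 43 23 45
f 43 45 44
f 44 45 46
f 44 46 26
f 45 23 47
f 45 47 46
f 46 47 48
f 46 48 26
f 47 23 49
f 47 49 48
f 48 49 50
f 48 50 26
f 49 23 51
f 49 51 50
f 50 51 52
f 50 52 26
f 51 23 53
f 51 53 52
f 52 53 54
f 52 54 26
f 53 23 55
f 53 55 54
f 54 55 56
f 54 56 26
f 55 23 24
f 55 24 56
f 56 24 25
f 56 25 26
f 57 94 73
f 94 68 97
f 73 97 62
f 94 97 73
f 57 73 69
f 73 62 74
f 69 74 58
f 73 74 69
f 57 69 78
f 69 58 79
f 78 79 64
f 69 79 78
f 57 78 90
f 78 64 93
f 90 93 67
f 78 93 90
f 57 90 94
f 90 67 98
f 94 98 68
f 90 98 94
f 58 74 85
f 74 62 88
f 85 88 66
f 74 88 85
f 62 97 75
f 97 68 96
f 75 96 61
f 97 96 75
f 68 98 95
f 98 67 91
f 95 91 59
f 98 91 95
f 67 93 92
f 93 64 80
f 92 80 63
f 93 80 92
f 64 79 84
f 79 58 81
f 84 81 65
f 79 81 84
f 60 86 72
f 86 66 87
f 72 87 61
f 86 87 72
f 60 72 70
f 72 61 71
f 70 71 59
f 72 71 70
f 60 70 77
f 70 59 76
f 77 76 63
f 70 76 77
f 60 77 82
f 77 63 83
f 82 83 65
f 77 83 82
f 60 82 86
f 82 65 89
f 86 89 66
f 82 89 86
f 61 87 75
f 87 66 88
f 75 88 62
f 87 88 75
f 59 71 95
f 71 61 96
f 95 96 68
f 71 96 95
f 63 76 92
f 76 59 91
f 92 91 67
f 76 91 92
f 65 83 84
f 83 63 80
f 84 80 64
f 83 80 84
f 66 89 85
f 89 65 81
f 85 81 58
f 89 81 85



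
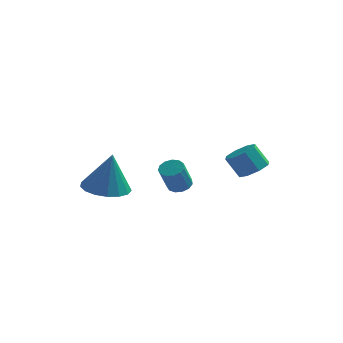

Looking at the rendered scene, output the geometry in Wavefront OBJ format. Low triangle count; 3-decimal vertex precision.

v -2.826 -1.083 -0.673
v -1.791 -1.384 -0.838
v -2.514 -1.077 1.273
v -1.772 -0.862 -0.842
v -1.994 -0.392 -0.808
v -2.407 -0.079 -0.743
v -2.916 0.003 -0.661
v -3.404 -0.163 -0.583
v -3.76 -0.54 -0.524
v -3.901 -1.041 -0.5
v -3.797 -1.552 -0.515
v -3.47 -1.956 -0.567
v -2.996 -2.159 -0.642
v -2.482 -2.116 -0.725
v -2.048 -1.836 -0.795
v 2.601 3.652 -1.097
v 3.249 3.477 -0.681
v 2.608 3.514 0.333
v 1.959 3.688 -0.083
v 3.172 4.073 -0.75
v 2.531 4.109 0.263
v 2.761 4.422 -1.023
v 2.119 4.458 -0.009
v 2.255 4.32 -1.339
v 1.614 4.356 -0.325
v 1.952 3.826 -1.513
v 1.311 3.863 -0.499
v 2.029 3.231 -1.443
v 1.388 3.267 -0.43
v 2.441 2.882 -1.171
v 1.799 2.918 -0.157
v 2.946 2.984 -0.855
v 2.305 3.02 0.159
v -0.24 1.471 -1.329
v 0.244 1.709 -1.115
v 0.024 1.048 0.122
v -0.46 0.809 -0.091
v 0.001 1.917 -1.047
v -0.219 1.255 0.19
v -0.319 1.983 -1.068
v -0.538 1.322 0.169
v -0.613 1.887 -1.172
v -0.833 1.225 0.065
v -0.789 1.658 -1.326
v -1.009 0.996 -0.089
v -0.791 1.37 -1.48
v -1.011 0.708 -0.243
v -0.618 1.114 -1.586
v -0.837 0.452 -0.349
v -0.325 0.971 -1.611
v -0.545 0.31 -0.374
v -0.005 0.987 -1.545
v -0.225 0.325 -0.308
v 0.24 1.157 -1.411
v 0.02 0.495 -0.174
v 0.333 1.426 -1.251
v 0.113 0.764 -0.014
f 2 1 4
f 2 4 3
f 4 1 5
f 4 5 3
f 5 1 6
f 5 6 3
f 6 1 7
f 6 7 3
f 7 1 8
f 7 8 3
f 8 1 9
f 8 9 3
f 9 1 10
f 9 10 3
f 10 1 11
f 10 11 3
f 11 1 12
f 11 12 3
f 12 1 13
f 12 13 3
f 13 1 14
f 13 14 3
f 14 1 15
f 14 15 3
f 15 1 2
f 15 2 3
f 17 16 20
f 17 20 18
f 18 20 21
f 18 21 19
f 20 16 22
f 20 22 21
f 21 22 23
f 21 23 19
f 22 16 24
f 22 24 23
f 23 24 25
f 23 25 19
f 24 16 26
f 24 26 25
f 25 26 27
f 25 27 19
f 26 16 28
f 26 28 27
f 27 28 29
f 27 29 19
f 28 16 30
f 28 30 29
f 29 30 31
f 29 31 19
f 30 16 32
f 30 32 31
f 31 32 33
f 31 33 19
f 32 16 17
f 32 17 33
f 33 17 18
f 33 18 19
f 35 34 38
f 35 38 36
f 36 38 39
f 36 39 37
f 38 34 40
f 38 40 39
f 39 40 41
f 39 41 37
f 40 34 42
f 40 42 41
f 41 42 43
f 41 43 37
f 42 34 44
f 42 44 43
f 43 44 45
f 43 45 37
f 44 34 46
f 44 46 45
f 45 46 47
f 45 47 37
f 46 34 48
f 46 48 47
f 47 48 49
f 47 49 37
f 48 34 50
f 48 50 49
f 49 50 51
f 49 51 37
f 50 34 52
f 50 52 51
f 51 52 53
f 51 53 37
f 52 34 54
f 52 54 53
f 53 54 55
f 53 55 37
f 54 34 56
f 54 56 55
f 55 56 57
f 55 57 37
f 56 34 35
f 56 35 57
f 57 35 36
f 57 36 37



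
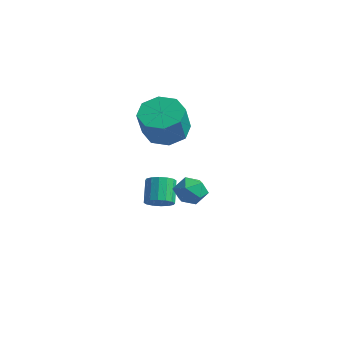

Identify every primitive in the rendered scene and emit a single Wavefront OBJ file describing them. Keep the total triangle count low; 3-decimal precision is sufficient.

v 2.999 -0.925 0.441
v 3.549 -0.91 -0.032
v 2.851 -2.07 0.232
v 3.401 -2.055 -0.241
v 3.53 -1.971 0.468
v 3.621 -1.263 0.597
v 2.779 -1.717 -0.397
v 2.87 -1.009 -0.268
v 3.413 -1.399 -0.55
v 3.877 -1.557 -0.015
v 2.523 -1.423 0.215
v 2.987 -1.581 0.75
v -1.332 0.306 -2.609
v -0.807 0.25 -2.265
v -1.384 0.737 -1.307
v -1.908 0.794 -1.651
v -0.787 0.545 -2.403
v -1.363 1.032 -1.444
v -0.912 0.776 -2.596
v -1.489 1.263 -1.637
v -1.15 0.881 -2.792
v -1.726 1.368 -1.834
v -1.437 0.832 -2.94
v -2.013 1.32 -1.981
v -1.695 0.643 -2.999
v -2.272 1.13 -2.04
v -1.856 0.363 -2.953
v -2.433 0.85 -1.995
v -1.877 0.068 -2.816
v -2.453 0.555 -1.857
v -1.751 -0.163 -2.623
v -2.328 0.324 -1.664
v -1.514 -0.268 -2.426
v -2.09 0.219 -1.468
v -1.227 -0.22 -2.279
v -1.803 0.268 -1.32
v -0.968 -0.03 -2.22
v -1.545 0.457 -1.261
v -0.822 0.297 1.651
v 0.056 0.587 1.357
v 0.72 -0.147 2.615
v -0.158 -0.437 2.909
v -0.267 1.076 1.813
v 0.397 0.342 3.07
v -0.915 1.109 2.174
v -0.251 0.375 3.431
v -1.508 0.666 2.229
v -0.845 -0.068 3.486
v -1.7 0.007 1.945
v -1.036 -0.727 3.203
v -1.377 -0.482 1.49
v -0.713 -1.216 2.747
v -0.729 -0.515 1.129
v -0.065 -1.249 2.386
v -0.135 -0.072 1.074
v 0.528 -0.806 2.331
f 1 12 6
f 1 6 2
f 1 2 8
f 1 8 11
f 1 11 12
f 2 6 10
f 6 12 5
f 12 11 3
f 11 8 7
f 8 2 9
f 4 10 5
f 4 5 3
f 4 3 7
f 4 7 9
f 4 9 10
f 5 10 6
f 3 5 12
f 7 3 11
f 9 7 8
f 10 9 2
f 14 13 17
f 14 17 15
f 15 17 18
f 15 18 16
f 17 13 19
f 17 19 18
f 18 19 20
f 18 20 16
f 19 13 21
f 19 21 20
f 20 21 22
f 20 22 16
f 21 13 23
f 21 23 22
f 22 23 24
f 22 24 16
f 23 13 25
f 23 25 24
f 24 25 26
f 24 26 16
f 25 13 27
f 25 27 26
f 26 27 28
f 26 28 16
f 27 13 29
f 27 29 28
f 28 29 30
f 28 30 16
f 29 13 31
f 29 31 30
f 30 31 32
f 30 32 16
f 31 13 33
f 31 33 32
f 32 33 34
f 32 34 16
f 33 13 35
f 33 35 34
f 34 35 36
f 34 36 16
f 35 13 37
f 35 37 36
f 36 37 38
f 36 38 16
f 37 13 14
f 37 14 38
f 38 14 15
f 38 15 16
f 40 39 43
f 40 43 41
f 41 43 44
f 41 44 42
f 43 39 45
f 43 45 44
f 44 45 46
f 44 46 42
f 45 39 47
f 45 47 46
f 46 47 48
f 46 48 42
f 47 39 49
f 47 49 48
f 48 49 50
f 48 50 42
f 49 39 51
f 49 51 50
f 50 51 52
f 50 52 42
f 51 39 53
f 51 53 52
f 52 53 54
f 52 54 42
f 53 39 55
f 53 55 54
f 54 55 56
f 54 56 42
f 55 39 40
f 55 40 56
f 56 40 41
f 56 41 42



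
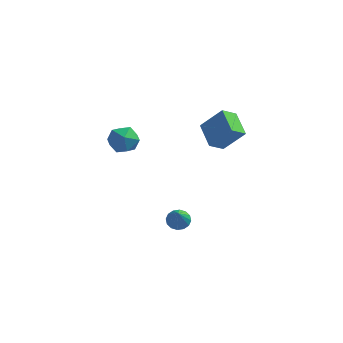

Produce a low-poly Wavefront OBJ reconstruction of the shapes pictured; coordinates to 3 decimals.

v 1.535 -1.049 -4.098
v 2.031 -1.121 -4.3
v 1.865 -2.011 -2.942
v 2.054 -0.904 -4.126
v 1.939 -0.725 -3.944
v 1.715 -0.633 -3.804
v 1.443 -0.653 -3.742
v 1.196 -0.778 -3.776
v 1.039 -0.976 -3.896
v 1.016 -1.194 -4.07
v 1.131 -1.372 -4.252
v 1.355 -1.464 -4.392
v 1.626 -1.445 -4.454
v 1.874 -1.319 -4.42
v 2.662 0.222 1.106
v 2.237 -0.355 1.562
v 3.574 0.371 2.144
v 3.149 -0.206 2.6
v 3.391 -0.714 0.6
v 2.966 -1.291 1.056
v 4.303 -0.565 1.638
v 3.878 -1.142 2.094
v -0.665 -0.903 1.157
v -0.144 -1.183 0.635
v -1.616 -1.157 0.345
v -1.095 -1.437 -0.177
v -1.234 -1.831 0.492
v -0.647 -1.674 0.994
v -1.113 -0.666 -0.014
v -0.526 -0.509 0.488
v -0.421 -1.037 -0.088
v -0.496 -1.757 0.224
v -1.264 -0.583 0.756
v -1.339 -1.303 1.068
f 2 1 4
f 2 4 3
f 4 1 5
f 4 5 3
f 5 1 6
f 5 6 3
f 6 1 7
f 6 7 3
f 7 1 8
f 7 8 3
f 8 1 9
f 8 9 3
f 9 1 10
f 9 10 3
f 10 1 11
f 10 11 3
f 11 1 12
f 11 12 3
f 12 1 13
f 12 13 3
f 13 1 14
f 13 14 3
f 14 1 2
f 14 2 3
f 16 18 15
f 19 16 15
f 15 18 17
f 17 19 15
f 16 22 18
f 20 16 19
f 20 22 16
f 18 22 17
f 21 19 17
f 17 22 21
f 21 20 19
f 22 20 21
f 23 34 28
f 23 28 24
f 23 24 30
f 23 30 33
f 23 33 34
f 24 28 32
f 28 34 27
f 34 33 25
f 33 30 29
f 30 24 31
f 26 32 27
f 26 27 25
f 26 25 29
f 26 29 31
f 26 31 32
f 27 32 28
f 25 27 34
f 29 25 33
f 31 29 30
f 32 31 24



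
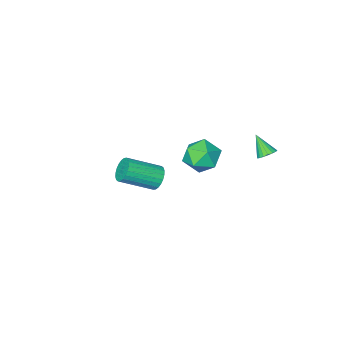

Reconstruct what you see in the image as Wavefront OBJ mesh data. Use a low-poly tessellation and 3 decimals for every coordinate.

v -3.854 -1.144 -3.451
v -3.163 -0.312 -2.911
v -2.977 -2.548 -2.409
v -2.286 -1.716 -1.869
v -3.472 -1.762 -1.635
v -4.013 -0.894 -2.279
v -2.127 -1.966 -3.041
v -2.668 -1.098 -3.685
v -2.095 -0.82 -2.658
v -2.927 -0.693 -1.789
v -3.213 -2.167 -3.531
v -4.045 -2.04 -2.662
v -3.755 3.547 0.537
v -3.496 3.158 0.177
v -3.645 2.653 1.583
v -3.292 3.294 0.272
v -3.18 3.48 0.42
v -3.182 3.679 0.59
v -3.297 3.853 0.751
v -3.503 3.965 0.869
v -3.759 3.995 0.921
v -4.014 3.936 0.897
v -4.217 3.8 0.802
v -4.329 3.614 0.655
v -4.327 3.415 0.484
v -4.212 3.241 0.324
v -4.006 3.129 0.206
v -3.751 3.099 0.154
v 2.428 2.505 0.777
v 2.859 2.765 0.222
v 4.503 2.016 1.147
v 4.072 1.755 1.703
v 2.86 2.993 0.406
v 4.504 2.243 1.331
v 2.794 3.146 0.646
v 4.438 2.397 1.572
v 2.673 3.202 0.907
v 4.317 2.452 1.832
v 2.514 3.151 1.147
v 4.158 2.402 2.073
v 2.343 3.002 1.332
v 3.987 2.253 2.257
v 2.184 2.778 1.432
v 3.828 2.028 2.357
v 2.062 2.512 1.432
v 3.706 1.762 2.358
v 1.997 2.244 1.333
v 3.641 1.495 2.258
v 1.996 2.017 1.149
v 3.64 1.267 2.074
v 2.062 1.863 0.908
v 3.706 1.114 1.834
v 2.183 1.808 0.648
v 3.827 1.058 1.573
v 2.342 1.858 0.407
v 3.986 1.109 1.333
v 2.513 2.007 0.223
v 4.157 1.258 1.148
v 2.672 2.232 0.123
v 4.316 1.482 1.048
v 2.794 2.498 0.122
v 4.438 1.748 1.048
f 1 12 6
f 1 6 2
f 1 2 8
f 1 8 11
f 1 11 12
f 2 6 10
f 6 12 5
f 12 11 3
f 11 8 7
f 8 2 9
f 4 10 5
f 4 5 3
f 4 3 7
f 4 7 9
f 4 9 10
f 5 10 6
f 3 5 12
f 7 3 11
f 9 7 8
f 10 9 2
f 14 13 16
f 14 16 15
f 16 13 17
f 16 17 15
f 17 13 18
f 17 18 15
f 18 13 19
f 18 19 15
f 19 13 20
f 19 20 15
f 20 13 21
f 20 21 15
f 21 13 22
f 21 22 15
f 22 13 23
f 22 23 15
f 23 13 24
f 23 24 15
f 24 13 25
f 24 25 15
f 25 13 26
f 25 26 15
f 26 13 27
f 26 27 15
f 27 13 28
f 27 28 15
f 28 13 14
f 28 14 15
f 30 29 33
f 30 33 31
f 31 33 34
f 31 34 32
f 33 29 35
f 33 35 34
f 34 35 36
f 34 36 32
f 35 29 37
f 35 37 36
f 36 37 38
f 36 38 32
f 37 29 39
f 37 39 38
f 38 39 40
f 38 40 32
f 39 29 41
f 39 41 40
f 40 41 42
f 40 42 32
f 41 29 43
f 41 43 42
f 42 43 44
f 42 44 32
f 43 29 45
f 43 45 44
f 44 45 46
f 44 46 32
f 45 29 47
f 45 47 46
f 46 47 48
f 46 48 32
f 47 29 49
f 47 49 48
f 48 49 50
f 48 50 32
f 49 29 51
f 49 51 50
f 50 51 52
f 50 52 32
f 51 29 53
f 51 53 52
f 52 53 54
f 52 54 32
f 53 29 55
f 53 55 54
f 54 55 56
f 54 56 32
f 55 29 57
f 55 57 56
f 56 57 58
f 56 58 32
f 57 29 59
f 57 59 58
f 58 59 60
f 58 60 32
f 59 29 61
f 59 61 60
f 60 61 62
f 60 62 32
f 61 29 30
f 61 30 62
f 62 30 31
f 62 31 32



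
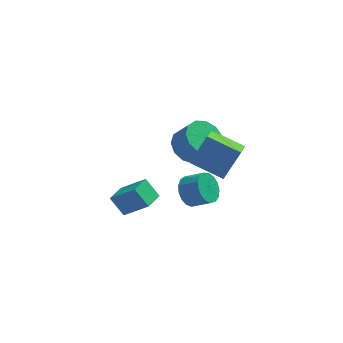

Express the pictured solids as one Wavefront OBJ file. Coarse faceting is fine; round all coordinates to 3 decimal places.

v 0.45 0.877 -2.541
v 0.978 1.248 -3.124
v 1.899 0.915 -2.502
v 1.37 0.543 -1.919
v 0.903 1.552 -2.849
v 1.823 1.219 -2.227
v 0.724 1.702 -2.504
v 1.644 1.368 -1.882
v 0.482 1.662 -2.168
v 1.403 1.328 -1.546
v 0.233 1.442 -1.916
v 1.153 1.109 -1.295
v 0.033 1.093 -1.808
v 0.954 0.76 -1.186
v -0.071 0.694 -1.868
v 0.85 0.361 -1.246
v -0.056 0.337 -2.082
v 0.865 0.004 -1.46
v 0.075 0.104 -2.401
v 0.996 -0.23 -1.779
v 0.292 0.048 -2.752
v 1.213 -0.286 -2.13
v 0.545 0.181 -3.055
v 1.465 -0.152 -2.433
v 0.776 0.474 -3.24
v 1.697 0.141 -2.618
v 0.932 0.859 -3.265
v 1.853 0.526 -2.643
v 0.476 1.502 0.393
v 1.074 0.919 -0.209
v 1.762 0.495 0.884
v 1.164 1.078 1.487
v 1.334 1.436 -0.173
v 2.022 1.012 0.921
v 1.321 1.974 0.044
v 2.01 1.551 1.137
v 1.041 2.363 0.371
v 1.729 1.939 1.464
v 0.58 2.478 0.705
v 1.269 2.054 1.799
v 0.087 2.283 0.941
v 0.776 1.859 2.034
v -0.283 1.84 1.002
v 0.406 1.416 2.096
v -0.412 1.29 0.87
v 0.277 0.866 1.964
v -0.26 0.807 0.587
v 0.429 0.383 1.68
v 0.127 0.545 0.242
v 0.815 0.121 1.336
v 0.624 0.586 -0.055
v 1.312 0.163 1.039
v -3.278 -1.413 -0.721
v -2.117 -1.868 0.405
v -2.773 -0.481 -0.865
v -1.612 -0.936 0.261
v -2.648 -1.884 -1.561
v -1.487 -2.339 -0.435
v -2.143 -0.952 -1.705
v -0.982 -1.407 -0.579
v 2.1 -2.307 2.048
v 1.868 -3.262 2.497
v 0.608 -1.665 2.644
v 0.376 -2.619 3.092
v 2.884 -1.821 3.488
v 2.652 -2.775 3.936
v 1.392 -1.178 4.083
v 1.16 -2.133 4.532
f 2 1 5
f 2 5 3
f 3 5 6
f 3 6 4
f 5 1 7
f 5 7 6
f 6 7 8
f 6 8 4
f 7 1 9
f 7 9 8
f 8 9 10
f 8 10 4
f 9 1 11
f 9 11 10
f 10 11 12
f 10 12 4
f 11 1 13
f 11 13 12
f 12 13 14
f 12 14 4
f 13 1 15
f 13 15 14
f 14 15 16
f 14 16 4
f 15 1 17
f 15 17 16
f 16 17 18
f 16 18 4
f 17 1 19
f 17 19 18
f 18 19 20
f 18 20 4
f 19 1 21
f 19 21 20
f 20 21 22
f 20 22 4
f 21 1 23
f 21 23 22
f 22 23 24
f 22 24 4
f 23 1 25
f 23 25 24
f 24 25 26
f 24 26 4
f 25 1 27
f 25 27 26
f 26 27 28
f 26 28 4
f 27 1 2
f 27 2 28
f 28 2 3
f 28 3 4
f 30 29 33
f 30 33 31
f 31 33 34
f 31 34 32
f 33 29 35
f 33 35 34
f 34 35 36
f 34 36 32
f 35 29 37
f 35 37 36
f 36 37 38
f 36 38 32
f 37 29 39
f 37 39 38
f 38 39 40
f 38 40 32
f 39 29 41
f 39 41 40
f 40 41 42
f 40 42 32
f 41 29 43
f 41 43 42
f 42 43 44
f 42 44 32
f 43 29 45
f 43 45 44
f 44 45 46
f 44 46 32
f 45 29 47
f 45 47 46
f 46 47 48
f 46 48 32
f 47 29 49
f 47 49 48
f 48 49 50
f 48 50 32
f 49 29 51
f 49 51 50
f 50 51 52
f 50 52 32
f 51 29 30
f 51 30 52
f 52 30 31
f 52 31 32
f 54 56 53
f 57 54 53
f 53 56 55
f 55 57 53
f 54 60 56
f 58 54 57
f 58 60 54
f 56 60 55
f 59 57 55
f 55 60 59
f 59 58 57
f 60 58 59
f 62 64 61
f 65 62 61
f 61 64 63
f 63 65 61
f 62 68 64
f 66 62 65
f 66 68 62
f 64 68 63
f 67 65 63
f 63 68 67
f 67 66 65
f 68 66 67



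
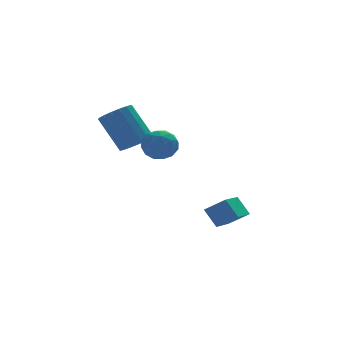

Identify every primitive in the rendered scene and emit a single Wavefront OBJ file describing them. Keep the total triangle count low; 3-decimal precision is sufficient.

v -1.372 -1.261 2.36
v -0.64 -1.175 2
v -1.42 -2.525 1.96
v -0.688 -2.439 1.6
v -0.747 -2.43 2.418
v -0.717 -1.648 2.665
v -1.343 -2.052 1.295
v -1.313 -1.27 1.542
v -0.622 -1.664 1.342
v -0.253 -1.897 2.036
v -1.807 -1.803 1.924
v -1.438 -2.036 2.618
v -1.002 -1.107 2.215
v -1.058 -2.593 1.745
v -1.093 -2.588 2.226
v -0.662 -2.537 2.014
v -1.047 -1.385 2.606
v -0.617 -1.335 2.395
v -0.679 -2.072 2.64
v -1.443 -2.365 1.565
v -1.013 -2.315 1.354
v -1.398 -1.163 1.946
v -0.967 -1.112 1.734
v -1.381 -1.628 1.32
v -0.561 -1.344 1.617
v -0.589 -2.087 1.382
v -0.974 -1.859 1.202
v -0.957 -1.4 1.347
v -0.344 -1.481 2.025
v -0.373 -2.224 1.79
v -0.407 -2.218 2.271
v -0.39 -1.759 2.416
v -0.334 -1.768 1.638
v -1.687 -1.476 2.17
v -1.716 -2.219 1.935
v -1.67 -1.941 1.544
v -1.653 -1.482 1.689
v -1.471 -1.613 2.578
v -1.499 -2.356 2.343
v -1.103 -2.3 2.613
v -1.086 -1.841 2.758
v -1.726 -1.932 2.322
v -1.677 -0.871 1.802
v -1.15 -0.294 1.687
v -1.795 0.608 3.242
v -2.323 0.031 3.358
v -1.454 -0.179 1.494
v -2.099 0.723 3.049
v -1.809 -0.222 1.371
v -2.454 0.68 2.927
v -2.134 -0.414 1.348
v -2.779 0.488 2.903
v -2.355 -0.711 1.428
v -3 0.191 2.984
v -2.42 -1.044 1.595
v -3.065 -0.142 3.15
v -2.315 -1.338 1.809
v -2.96 -0.436 3.364
v -2.064 -1.524 2.021
v -2.709 -0.622 3.576
v -1.725 -1.561 2.183
v -2.37 -0.659 3.738
v -1.374 -1.44 2.258
v -2.019 -0.538 3.814
v -1.094 -1.189 2.229
v -1.739 -0.287 3.784
v -0.946 -0.865 2.102
v -1.592 0.037 3.657
v -0.967 -0.542 1.906
v -1.612 0.36 3.461
v 1.213 -2.407 -2.698
v 1.98 -2.856 -2.068
v 0.874 -1.85 -1.888
v 1.641 -2.299 -1.258
v 2.159 -1.301 -3.062
v 2.926 -1.75 -2.432
v 1.82 -0.744 -2.252
v 2.587 -1.193 -1.622
f 1 38 17
f 38 12 41
f 17 41 6
f 38 41 17
f 1 17 13
f 17 6 18
f 13 18 2
f 17 18 13
f 1 13 22
f 13 2 23
f 22 23 8
f 13 23 22
f 1 22 34
f 22 8 37
f 34 37 11
f 22 37 34
f 1 34 38
f 34 11 42
f 38 42 12
f 34 42 38
f 2 18 29
f 18 6 32
f 29 32 10
f 18 32 29
f 6 41 19
f 41 12 40
f 19 40 5
f 41 40 19
f 12 42 39
f 42 11 35
f 39 35 3
f 42 35 39
f 11 37 36
f 37 8 24
f 36 24 7
f 37 24 36
f 8 23 28
f 23 2 25
f 28 25 9
f 23 25 28
f 4 30 16
f 30 10 31
f 16 31 5
f 30 31 16
f 4 16 14
f 16 5 15
f 14 15 3
f 16 15 14
f 4 14 21
f 14 3 20
f 21 20 7
f 14 20 21
f 4 21 26
f 21 7 27
f 26 27 9
f 21 27 26
f 4 26 30
f 26 9 33
f 30 33 10
f 26 33 30
f 5 31 19
f 31 10 32
f 19 32 6
f 31 32 19
f 3 15 39
f 15 5 40
f 39 40 12
f 15 40 39
f 7 20 36
f 20 3 35
f 36 35 11
f 20 35 36
f 9 27 28
f 27 7 24
f 28 24 8
f 27 24 28
f 10 33 29
f 33 9 25
f 29 25 2
f 33 25 29
f 44 43 47
f 44 47 45
f 45 47 48
f 45 48 46
f 47 43 49
f 47 49 48
f 48 49 50
f 48 50 46
f 49 43 51
f 49 51 50
f 50 51 52
f 50 52 46
f 51 43 53
f 51 53 52
f 52 53 54
f 52 54 46
f 53 43 55
f 53 55 54
f 54 55 56
f 54 56 46
f 55 43 57
f 55 57 56
f 56 57 58
f 56 58 46
f 57 43 59
f 57 59 58
f 58 59 60
f 58 60 46
f 59 43 61
f 59 61 60
f 60 61 62
f 60 62 46
f 61 43 63
f 61 63 62
f 62 63 64
f 62 64 46
f 63 43 65
f 63 65 64
f 64 65 66
f 64 66 46
f 65 43 67
f 65 67 66
f 66 67 68
f 66 68 46
f 67 43 69
f 67 69 68
f 68 69 70
f 68 70 46
f 69 43 44
f 69 44 70
f 70 44 45
f 70 45 46
f 72 74 71
f 75 72 71
f 71 74 73
f 73 75 71
f 72 78 74
f 76 72 75
f 76 78 72
f 74 78 73
f 77 75 73
f 73 78 77
f 77 76 75
f 78 76 77



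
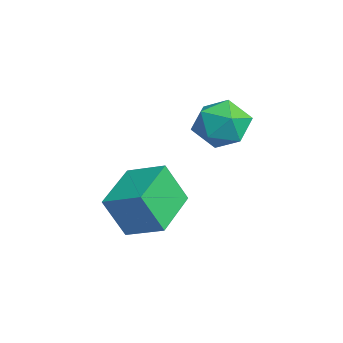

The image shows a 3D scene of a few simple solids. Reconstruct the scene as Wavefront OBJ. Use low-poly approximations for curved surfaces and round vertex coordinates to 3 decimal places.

v -0.945 -0.191 -0.601
v -1.026 -0.829 0.744
v -0.163 0.74 -0.112
v -0.245 0.102 1.232
v 0.505 -1.202 -0.992
v 0.423 -1.84 0.352
v 1.286 -0.271 -0.504
v 1.205 -0.909 0.841
v -0.153 2.296 2.212
v 0.707 2.004 2.439
v -0.747 1.316 3.201
v 0.113 1.024 3.428
v -0.168 1.884 3.669
v 0.199 2.489 3.057
v -0.239 0.831 2.583
v 0.128 1.436 1.971
v 0.654 1.099 2.668
v 0.697 1.749 3.339
v -0.737 1.571 2.301
v -0.694 2.221 2.972
f 2 4 1
f 5 2 1
f 1 4 3
f 3 5 1
f 2 8 4
f 6 2 5
f 6 8 2
f 4 8 3
f 7 5 3
f 3 8 7
f 7 6 5
f 8 6 7
f 9 20 14
f 9 14 10
f 9 10 16
f 9 16 19
f 9 19 20
f 10 14 18
f 14 20 13
f 20 19 11
f 19 16 15
f 16 10 17
f 12 18 13
f 12 13 11
f 12 11 15
f 12 15 17
f 12 17 18
f 13 18 14
f 11 13 20
f 15 11 19
f 17 15 16
f 18 17 10



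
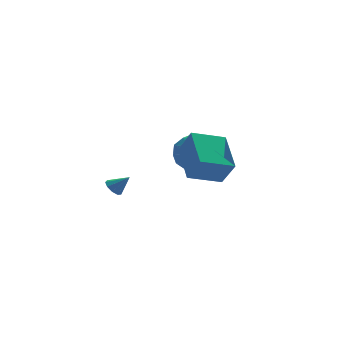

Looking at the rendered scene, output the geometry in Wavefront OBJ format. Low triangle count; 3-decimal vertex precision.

v 1.761 0.591 0.055
v 2.938 0.58 0.057
v 1.742 -1.3 -0.177
v 2.919 -1.311 -0.175
v 2.332 -1.06 0.814
v 2.344 0.108 0.957
v 2.336 -0.828 -1.077
v 2.348 0.34 -0.934
v 3.294 -0.298 -0.643
v 3.291 -0.441 0.525
v 1.389 -0.279 -0.645
v 1.386 -0.422 0.523
v 2.351 0.752 0.076
v 2.329 -1.472 -0.196
v 1.984 -1.324 0.385
v 2.676 -1.331 0.386
v 2.002 0.475 0.606
v 2.694 0.468 0.606
v 2.338 -0.496 1.052
v 1.986 -1.188 -0.726
v 2.678 -1.195 -0.726
v 2.004 0.611 -0.506
v 2.696 0.604 -0.505
v 2.342 -0.224 -1.172
v 3.252 0.229 -0.334
v 3.241 -0.883 -0.471
v 2.899 -0.599 -1.001
v 2.905 0.088 -0.917
v 3.251 0.145 0.353
v 3.24 -0.967 0.216
v 2.895 -0.819 0.798
v 2.901 -0.132 0.882
v 3.46 -0.371 -0.059
v 1.44 0.247 -0.336
v 1.429 -0.865 -0.473
v 1.779 -0.588 -1.002
v 1.785 0.099 -0.918
v 1.439 0.163 0.351
v 1.428 -0.949 0.214
v 1.775 -0.808 0.797
v 1.781 -0.121 0.881
v 1.22 -0.349 -0.061
v -1.003 1.914 -2.884
v -0.695 1.685 -3.279
v -0.297 1.606 -2.156
v -0.593 2.043 -3.227
v -0.682 2.341 -3.015
v -0.921 2.439 -2.741
v -1.199 2.291 -2.535
v -1.385 1.967 -2.492
v -1.392 1.618 -2.632
v -1.217 1.408 -2.891
v -0.942 1.434 -3.146
v 0.492 -4.59 0.459
v 0.733 -2.629 1.381
v 2.129 -4.544 -0.067
v 2.37 -2.583 0.855
v 0.89 -5.197 1.645
v 1.131 -3.236 2.567
v 2.527 -5.151 1.119
v 2.768 -3.19 2.041
f 1 38 17
f 38 12 41
f 17 41 6
f 38 41 17
f 1 17 13
f 17 6 18
f 13 18 2
f 17 18 13
f 1 13 22
f 13 2 23
f 22 23 8
f 13 23 22
f 1 22 34
f 22 8 37
f 34 37 11
f 22 37 34
f 1 34 38
f 34 11 42
f 38 42 12
f 34 42 38
f 2 18 29
f 18 6 32
f 29 32 10
f 18 32 29
f 6 41 19
f 41 12 40
f 19 40 5
f 41 40 19
f 12 42 39
f 42 11 35
f 39 35 3
f 42 35 39
f 11 37 36
f 37 8 24
f 36 24 7
f 37 24 36
f 8 23 28
f 23 2 25
f 28 25 9
f 23 25 28
f 4 30 16
f 30 10 31
f 16 31 5
f 30 31 16
f 4 16 14
f 16 5 15
f 14 15 3
f 16 15 14
f 4 14 21
f 14 3 20
f 21 20 7
f 14 20 21
f 4 21 26
f 21 7 27
f 26 27 9
f 21 27 26
f 4 26 30
f 26 9 33
f 30 33 10
f 26 33 30
f 5 31 19
f 31 10 32
f 19 32 6
f 31 32 19
f 3 15 39
f 15 5 40
f 39 40 12
f 15 40 39
f 7 20 36
f 20 3 35
f 36 35 11
f 20 35 36
f 9 27 28
f 27 7 24
f 28 24 8
f 27 24 28
f 10 33 29
f 33 9 25
f 29 25 2
f 33 25 29
f 44 43 46
f 44 46 45
f 46 43 47
f 46 47 45
f 47 43 48
f 47 48 45
f 48 43 49
f 48 49 45
f 49 43 50
f 49 50 45
f 50 43 51
f 50 51 45
f 51 43 52
f 51 52 45
f 52 43 53
f 52 53 45
f 53 43 44
f 53 44 45
f 55 57 54
f 58 55 54
f 54 57 56
f 56 58 54
f 55 61 57
f 59 55 58
f 59 61 55
f 57 61 56
f 60 58 56
f 56 61 60
f 60 59 58
f 61 59 60



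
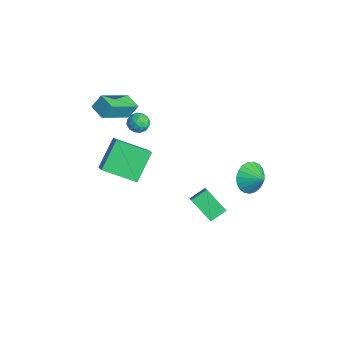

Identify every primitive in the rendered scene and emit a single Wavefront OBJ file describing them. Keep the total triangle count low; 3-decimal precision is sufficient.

v -1.117 0.051 -3.035
v -1.253 1 -2.582
v 0.072 0.685 -4.005
v -0.064 1.634 -3.552
v 0.084 -0.354 -1.828
v -0.052 0.595 -1.375
v 1.273 0.28 -2.798
v 1.137 1.229 -2.345
v 2.07 2.135 1.185
v 2.642 1.54 0.655
v 2.95 2.525 1.695
v 2.628 1.874 0.422
v 2.518 2.254 0.321
v 2.331 2.612 0.37
v 2.098 2.888 0.559
v 1.861 3.034 0.856
v 1.66 3.024 1.211
v 1.529 2.861 1.56
v 1.493 2.571 1.845
v 1.556 2.207 2.016
v 1.708 1.829 2.042
v 1.922 1.505 1.921
v 2.162 1.289 1.672
v 2.387 1.22 1.339
v 2.556 1.309 0.979
v -2.473 -1.98 3.732
v -2.08 -2.399 3.403
v -3.24 -2.121 2.997
v -2.847 -2.54 2.668
v -3.095 -2.712 3.257
v -2.621 -2.625 3.712
v -2.699 -1.895 2.688
v -2.225 -1.808 3.143
v -2.22 -2.347 2.758
v -2.464 -2.852 3.11
v -2.856 -1.668 3.29
v -3.1 -2.173 3.642
v -2.209 -2.177 3.632
v -3.111 -2.343 2.768
v -3.256 -2.444 3.114
v -3.025 -2.691 2.921
v -2.527 -2.31 3.814
v -2.296 -2.556 3.62
v -2.893 -2.74 3.535
v -3.024 -1.964 2.78
v -2.793 -2.21 2.586
v -2.295 -1.829 3.479
v -2.064 -2.076 3.286
v -2.427 -1.78 2.865
v -2.06 -2.393 3.059
v -2.511 -2.476 2.627
v -2.424 -2.096 2.639
v -2.146 -2.045 2.906
v -2.204 -2.69 3.266
v -2.655 -2.773 2.834
v -2.8 -2.874 3.181
v -2.522 -2.823 3.448
v -2.286 -2.659 2.887
v -2.665 -1.747 3.566
v -3.116 -1.83 3.134
v -2.798 -1.697 2.952
v -2.52 -1.646 3.219
v -2.809 -2.044 3.773
v -3.26 -2.127 3.341
v -3.174 -2.475 3.494
v -2.896 -2.424 3.761
v -3.034 -1.861 3.513
v -4.082 -4.336 4.076
v -4.052 -3.789 4.865
v -4.715 -2.611 2.903
v -4.685 -2.064 3.692
v -3.135 -4.116 3.888
v -3.105 -3.569 4.677
v -3.768 -2.391 2.715
v -3.738 -1.844 3.504
v -1.714 -4.708 0.871
v -2.607 -3.519 2.208
v -2.746 -4.526 0.02
v -3.639 -3.337 1.357
v -0.761 -3.083 0.063
v -1.654 -1.894 1.4
v -1.793 -2.901 -0.788
v -2.686 -1.712 0.549
f 2 4 1
f 5 2 1
f 1 4 3
f 3 5 1
f 2 8 4
f 6 2 5
f 6 8 2
f 4 8 3
f 7 5 3
f 3 8 7
f 7 6 5
f 8 6 7
f 10 9 12
f 10 12 11
f 12 9 13
f 12 13 11
f 13 9 14
f 13 14 11
f 14 9 15
f 14 15 11
f 15 9 16
f 15 16 11
f 16 9 17
f 16 17 11
f 17 9 18
f 17 18 11
f 18 9 19
f 18 19 11
f 19 9 20
f 19 20 11
f 20 9 21
f 20 21 11
f 21 9 22
f 21 22 11
f 22 9 23
f 22 23 11
f 23 9 24
f 23 24 11
f 24 9 25
f 24 25 11
f 25 9 10
f 25 10 11
f 26 63 42
f 63 37 66
f 42 66 31
f 63 66 42
f 26 42 38
f 42 31 43
f 38 43 27
f 42 43 38
f 26 38 47
f 38 27 48
f 47 48 33
f 38 48 47
f 26 47 59
f 47 33 62
f 59 62 36
f 47 62 59
f 26 59 63
f 59 36 67
f 63 67 37
f 59 67 63
f 27 43 54
f 43 31 57
f 54 57 35
f 43 57 54
f 31 66 44
f 66 37 65
f 44 65 30
f 66 65 44
f 37 67 64
f 67 36 60
f 64 60 28
f 67 60 64
f 36 62 61
f 62 33 49
f 61 49 32
f 62 49 61
f 33 48 53
f 48 27 50
f 53 50 34
f 48 50 53
f 29 55 41
f 55 35 56
f 41 56 30
f 55 56 41
f 29 41 39
f 41 30 40
f 39 40 28
f 41 40 39
f 29 39 46
f 39 28 45
f 46 45 32
f 39 45 46
f 29 46 51
f 46 32 52
f 51 52 34
f 46 52 51
f 29 51 55
f 51 34 58
f 55 58 35
f 51 58 55
f 30 56 44
f 56 35 57
f 44 57 31
f 56 57 44
f 28 40 64
f 40 30 65
f 64 65 37
f 40 65 64
f 32 45 61
f 45 28 60
f 61 60 36
f 45 60 61
f 34 52 53
f 52 32 49
f 53 49 33
f 52 49 53
f 35 58 54
f 58 34 50
f 54 50 27
f 58 50 54
f 69 71 68
f 72 69 68
f 68 71 70
f 70 72 68
f 69 75 71
f 73 69 72
f 73 75 69
f 71 75 70
f 74 72 70
f 70 75 74
f 74 73 72
f 75 73 74
f 77 79 76
f 80 77 76
f 76 79 78
f 78 80 76
f 77 83 79
f 81 77 80
f 81 83 77
f 79 83 78
f 82 80 78
f 78 83 82
f 82 81 80
f 83 81 82

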